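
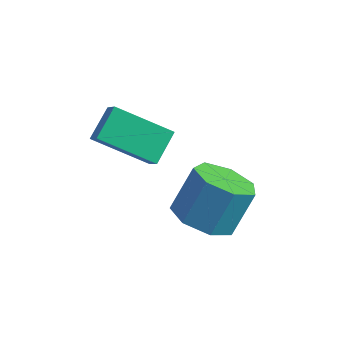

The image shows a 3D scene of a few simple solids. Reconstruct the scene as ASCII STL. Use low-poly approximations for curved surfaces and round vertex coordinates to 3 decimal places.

solid 
facet normal -0.584 0.420 -0.695
outer loop
vertex -3.719 0.523 2.732
vertex -3.783 1.473 3.359
vertex -2.196 1.2 1.862
endloop
endfacet
facet normal 0.057 -0.833 -0.550
outer loop
vertex -1.677 0.827 2.481
vertex -3.719 0.523 2.732
vertex -2.196 1.2 1.862
endloop
endfacet
facet normal -0.584 0.420 -0.695
outer loop
vertex -2.196 1.2 1.862
vertex -3.783 1.473 3.359
vertex -2.26 2.15 2.489
endloop
endfacet
facet normal 0.810 0.360 -0.463
outer loop
vertex -2.26 2.15 2.489
vertex -1.677 0.827 2.481
vertex -2.196 1.2 1.862
endloop
endfacet
facet normal -0.810 -0.360 0.463
outer loop
vertex -3.719 0.523 2.732
vertex -3.264 1.1 3.978
vertex -3.783 1.473 3.359
endloop
endfacet
facet normal 0.057 -0.833 -0.550
outer loop
vertex -3.2 0.15 3.351
vertex -3.719 0.523 2.732
vertex -1.677 0.827 2.481
endloop
endfacet
facet normal -0.810 -0.360 0.463
outer loop
vertex -3.2 0.15 3.351
vertex -3.264 1.1 3.978
vertex -3.719 0.523 2.732
endloop
endfacet
facet normal -0.057 0.833 0.550
outer loop
vertex -3.783 1.473 3.359
vertex -3.264 1.1 3.978
vertex -2.26 2.15 2.489
endloop
endfacet
facet normal 0.810 0.360 -0.463
outer loop
vertex -1.741 1.777 3.108
vertex -1.677 0.827 2.481
vertex -2.26 2.15 2.489
endloop
endfacet
facet normal -0.057 0.833 0.550
outer loop
vertex -2.26 2.15 2.489
vertex -3.264 1.1 3.978
vertex -1.741 1.777 3.108
endloop
endfacet
facet normal 0.584 -0.420 0.695
outer loop
vertex -1.741 1.777 3.108
vertex -3.2 0.15 3.351
vertex -1.677 0.827 2.481
endloop
endfacet
facet normal 0.584 -0.420 0.695
outer loop
vertex -3.264 1.1 3.978
vertex -3.2 0.15 3.351
vertex -1.741 1.777 3.108
endloop
endfacet
facet normal -0.154 -0.511 -0.845
outer loop
vertex -0.159 2.246 -0.693
vertex -0.672 1.566 -0.188
vertex -1.003 2.39 -0.626
endloop
endfacet
facet normal 0.102 0.843 -0.528
outer loop
vertex -0.159 2.246 -0.693
vertex -1.003 2.39 -0.626
vertex 0.084 3.054 0.643
endloop
endfacet
facet normal 0.102 0.843 -0.528
outer loop
vertex 0.084 3.054 0.643
vertex -1.003 2.39 -0.626
vertex -0.76 3.198 0.71
endloop
endfacet
facet normal 0.154 0.512 0.845
outer loop
vertex 0.084 3.054 0.643
vertex -0.76 3.198 0.71
vertex -0.428 2.374 1.148
endloop
endfacet
facet normal -0.154 -0.511 -0.845
outer loop
vertex -1.003 2.39 -0.626
vertex -0.672 1.566 -0.188
vertex -1.598 1.913 -0.229
endloop
endfacet
facet normal -0.705 0.656 -0.269
outer loop
vertex -1.003 2.39 -0.626
vertex -1.598 1.913 -0.229
vertex -0.76 3.198 0.71
endloop
endfacet
facet normal -0.705 0.656 -0.269
outer loop
vertex -0.76 3.198 0.71
vertex -1.598 1.913 -0.229
vertex -1.355 2.721 1.107
endloop
endfacet
facet normal 0.154 0.511 0.845
outer loop
vertex -0.76 3.198 0.71
vertex -1.355 2.721 1.107
vertex -0.428 2.374 1.148
endloop
endfacet
facet normal -0.154 -0.512 -0.845
outer loop
vertex -1.598 1.913 -0.229
vertex -0.672 1.566 -0.188
vertex -1.495 1.175 0.199
endloop
endfacet
facet normal -0.981 -0.025 0.193
outer loop
vertex -1.598 1.913 -0.229
vertex -1.495 1.175 0.199
vertex -1.355 2.721 1.107
endloop
endfacet
facet normal -0.981 -0.025 0.194
outer loop
vertex -1.355 2.721 1.107
vertex -1.495 1.175 0.199
vertex -1.252 1.983 1.534
endloop
endfacet
facet normal 0.154 0.511 0.846
outer loop
vertex -1.355 2.721 1.107
vertex -1.252 1.983 1.534
vertex -0.428 2.374 1.148
endloop
endfacet
facet normal -0.155 -0.511 -0.846
outer loop
vertex -1.495 1.175 0.199
vertex -0.672 1.566 -0.188
vertex -0.772 0.731 0.335
endloop
endfacet
facet normal -0.518 -0.687 0.510
outer loop
vertex -1.495 1.175 0.199
vertex -0.772 0.731 0.335
vertex -1.252 1.983 1.534
endloop
endfacet
facet normal -0.518 -0.687 0.510
outer loop
vertex -1.252 1.983 1.534
vertex -0.772 0.731 0.335
vertex -0.529 1.54 1.671
endloop
endfacet
facet normal 0.153 0.512 0.845
outer loop
vertex -1.252 1.983 1.534
vertex -0.529 1.54 1.671
vertex -0.428 2.374 1.148
endloop
endfacet
facet normal -0.154 -0.511 -0.846
outer loop
vertex -0.772 0.731 0.335
vertex -0.672 1.566 -0.188
vertex 0.027 0.916 0.078
endloop
endfacet
facet normal 0.335 -0.832 0.443
outer loop
vertex -0.772 0.731 0.335
vertex 0.027 0.916 0.078
vertex -0.529 1.54 1.671
endloop
endfacet
facet normal 0.335 -0.832 0.443
outer loop
vertex -0.529 1.54 1.671
vertex 0.027 0.916 0.078
vertex 0.27 1.725 1.414
endloop
endfacet
facet normal 0.153 0.512 0.845
outer loop
vertex -0.529 1.54 1.671
vertex 0.27 1.725 1.414
vertex -0.428 2.374 1.148
endloop
endfacet
facet normal -0.153 -0.511 -0.846
outer loop
vertex 0.027 0.916 0.078
vertex -0.672 1.566 -0.188
vertex 0.299 1.591 -0.379
endloop
endfacet
facet normal 0.936 -0.349 0.041
outer loop
vertex 0.027 0.916 0.078
vertex 0.299 1.591 -0.379
vertex 0.27 1.725 1.414
endloop
endfacet
facet normal 0.936 -0.351 0.041
outer loop
vertex 0.27 1.725 1.414
vertex 0.299 1.591 -0.379
vertex 0.543 2.399 0.956
endloop
endfacet
facet normal 0.154 0.512 0.845
outer loop
vertex 0.27 1.725 1.414
vertex 0.543 2.399 0.956
vertex -0.428 2.374 1.148
endloop
endfacet
facet normal -0.153 -0.512 -0.845
outer loop
vertex 0.299 1.591 -0.379
vertex -0.672 1.566 -0.188
vertex -0.159 2.246 -0.693
endloop
endfacet
facet normal 0.832 0.394 -0.391
outer loop
vertex 0.299 1.591 -0.379
vertex -0.159 2.246 -0.693
vertex 0.543 2.399 0.956
endloop
endfacet
facet normal 0.831 0.396 -0.391
outer loop
vertex 0.543 2.399 0.956
vertex -0.159 2.246 -0.693
vertex 0.084 3.054 0.643
endloop
endfacet
facet normal 0.154 0.512 0.845
outer loop
vertex 0.543 2.399 0.956
vertex 0.084 3.054 0.643
vertex -0.428 2.374 1.148
endloop
endfacet

endsolid


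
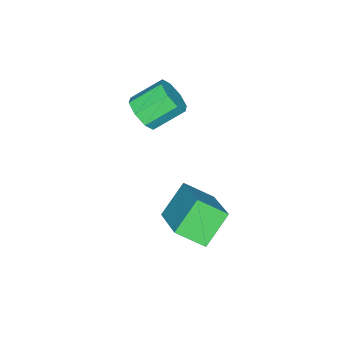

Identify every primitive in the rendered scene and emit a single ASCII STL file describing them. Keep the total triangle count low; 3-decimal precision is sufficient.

solid 
facet normal 0.604 -0.567 -0.560
outer loop
vertex -2.267 -0.301 -0.123
vertex -2.482 0.067 -0.728
vertex -1.942 0.15 -0.229
endloop
endfacet
facet normal 0.552 -0.208 0.807
outer loop
vertex -2.267 -0.301 -0.123
vertex -1.942 0.15 -0.229
vertex -3.083 0.464 0.633
endloop
endfacet
facet normal 0.553 -0.208 0.807
outer loop
vertex -3.083 0.464 0.633
vertex -1.942 0.15 -0.229
vertex -2.758 0.916 0.527
endloop
endfacet
facet normal -0.605 0.566 0.560
outer loop
vertex -3.083 0.464 0.633
vertex -2.758 0.916 0.527
vertex -3.298 0.833 0.028
endloop
endfacet
facet normal 0.605 -0.567 -0.560
outer loop
vertex -1.942 0.15 -0.229
vertex -2.482 0.067 -0.728
vertex -1.933 0.553 -0.627
endloop
endfacet
facet normal 0.797 0.416 0.439
outer loop
vertex -1.942 0.15 -0.229
vertex -1.933 0.553 -0.627
vertex -2.758 0.916 0.527
endloop
endfacet
facet normal 0.797 0.416 0.438
outer loop
vertex -2.758 0.916 0.527
vertex -1.933 0.553 -0.627
vertex -2.749 1.318 0.129
endloop
endfacet
facet normal -0.604 0.567 0.559
outer loop
vertex -2.758 0.916 0.527
vertex -2.749 1.318 0.129
vertex -3.298 0.833 0.028
endloop
endfacet
facet normal 0.604 -0.566 -0.560
outer loop
vertex -1.933 0.553 -0.627
vertex -2.482 0.067 -0.728
vertex -2.246 0.671 -1.084
endloop
endfacet
facet normal 0.574 0.797 -0.187
outer loop
vertex -1.933 0.553 -0.627
vertex -2.246 0.671 -1.084
vertex -2.749 1.318 0.129
endloop
endfacet
facet normal 0.575 0.796 -0.186
outer loop
vertex -2.749 1.318 0.129
vertex -2.246 0.671 -1.084
vertex -3.062 1.437 -0.329
endloop
endfacet
facet normal -0.604 0.567 0.560
outer loop
vertex -2.749 1.318 0.129
vertex -3.062 1.437 -0.329
vertex -3.298 0.833 0.028
endloop
endfacet
facet normal 0.604 -0.566 -0.560
outer loop
vertex -2.246 0.671 -1.084
vertex -2.482 0.067 -0.728
vertex -2.697 0.436 -1.333
endloop
endfacet
facet normal 0.017 0.711 -0.703
outer loop
vertex -2.246 0.671 -1.084
vertex -2.697 0.436 -1.333
vertex -3.062 1.437 -0.329
endloop
endfacet
facet normal 0.015 0.711 -0.703
outer loop
vertex -3.062 1.437 -0.329
vertex -2.697 0.436 -1.333
vertex -3.513 1.201 -0.577
endloop
endfacet
facet normal -0.604 0.567 0.560
outer loop
vertex -3.062 1.437 -0.329
vertex -3.513 1.201 -0.577
vertex -3.298 0.833 0.028
endloop
endfacet
facet normal 0.605 -0.566 -0.560
outer loop
vertex -2.697 0.436 -1.333
vertex -2.482 0.067 -0.728
vertex -3.022 -0.016 -1.227
endloop
endfacet
facet normal -0.553 0.208 -0.807
outer loop
vertex -2.697 0.436 -1.333
vertex -3.022 -0.016 -1.227
vertex -3.513 1.201 -0.577
endloop
endfacet
facet normal -0.552 0.208 -0.807
outer loop
vertex -3.513 1.201 -0.577
vertex -3.022 -0.016 -1.227
vertex -3.838 0.75 -0.471
endloop
endfacet
facet normal -0.604 0.567 0.560
outer loop
vertex -3.513 1.201 -0.577
vertex -3.838 0.75 -0.471
vertex -3.298 0.833 0.028
endloop
endfacet
facet normal 0.604 -0.567 -0.559
outer loop
vertex -3.022 -0.016 -1.227
vertex -2.482 0.067 -0.728
vertex -3.031 -0.418 -0.829
endloop
endfacet
facet normal -0.797 -0.416 -0.438
outer loop
vertex -3.022 -0.016 -1.227
vertex -3.031 -0.418 -0.829
vertex -3.838 0.75 -0.471
endloop
endfacet
facet normal -0.797 -0.416 -0.439
outer loop
vertex -3.838 0.75 -0.471
vertex -3.031 -0.418 -0.829
vertex -3.847 0.347 -0.073
endloop
endfacet
facet normal -0.605 0.567 0.560
outer loop
vertex -3.838 0.75 -0.471
vertex -3.847 0.347 -0.073
vertex -3.298 0.833 0.028
endloop
endfacet
facet normal 0.604 -0.567 -0.560
outer loop
vertex -3.031 -0.418 -0.829
vertex -2.482 0.067 -0.728
vertex -2.718 -0.537 -0.371
endloop
endfacet
facet normal -0.575 -0.797 0.186
outer loop
vertex -3.031 -0.418 -0.829
vertex -2.718 -0.537 -0.371
vertex -3.847 0.347 -0.073
endloop
endfacet
facet normal -0.574 -0.797 0.188
outer loop
vertex -3.847 0.347 -0.073
vertex -2.718 -0.537 -0.371
vertex -3.534 0.229 0.384
endloop
endfacet
facet normal -0.604 0.566 0.560
outer loop
vertex -3.847 0.347 -0.073
vertex -3.534 0.229 0.384
vertex -3.298 0.833 0.028
endloop
endfacet
facet normal 0.604 -0.567 -0.560
outer loop
vertex -2.718 -0.537 -0.371
vertex -2.482 0.067 -0.728
vertex -2.267 -0.301 -0.123
endloop
endfacet
facet normal -0.015 -0.710 0.704
outer loop
vertex -2.718 -0.537 -0.371
vertex -2.267 -0.301 -0.123
vertex -3.534 0.229 0.384
endloop
endfacet
facet normal -0.017 -0.712 0.702
outer loop
vertex -3.534 0.229 0.384
vertex -2.267 -0.301 -0.123
vertex -3.083 0.464 0.633
endloop
endfacet
facet normal -0.604 0.566 0.560
outer loop
vertex -3.534 0.229 0.384
vertex -3.083 0.464 0.633
vertex -3.298 0.833 0.028
endloop
endfacet
facet normal -0.600 -0.629 -0.495
outer loop
vertex -2.103 1.956 -3.292
vertex -2.536 2.901 -3.968
vertex -1.052 1.731 -4.28
endloop
endfacet
facet normal 0.349 -0.762 0.545
outer loop
vertex 0.196 3.039 -3.252
vertex -2.103 1.956 -3.292
vertex -1.052 1.731 -4.28
endloop
endfacet
facet normal -0.600 -0.629 -0.494
outer loop
vertex -1.052 1.731 -4.28
vertex -2.536 2.901 -3.968
vertex -1.485 2.675 -4.956
endloop
endfacet
facet normal 0.720 -0.155 -0.677
outer loop
vertex -1.485 2.675 -4.956
vertex 0.196 3.039 -3.252
vertex -1.052 1.731 -4.28
endloop
endfacet
facet normal -0.720 0.155 0.677
outer loop
vertex -2.103 1.956 -3.292
vertex -1.288 4.209 -2.94
vertex -2.536 2.901 -3.968
endloop
endfacet
facet normal 0.349 -0.762 0.546
outer loop
vertex -0.855 3.265 -2.264
vertex -2.103 1.956 -3.292
vertex 0.196 3.039 -3.252
endloop
endfacet
facet normal -0.720 0.155 0.677
outer loop
vertex -0.855 3.265 -2.264
vertex -1.288 4.209 -2.94
vertex -2.103 1.956 -3.292
endloop
endfacet
facet normal -0.349 0.762 -0.546
outer loop
vertex -2.536 2.901 -3.968
vertex -1.288 4.209 -2.94
vertex -1.485 2.675 -4.956
endloop
endfacet
facet normal 0.720 -0.154 -0.677
outer loop
vertex -0.237 3.984 -3.928
vertex 0.196 3.039 -3.252
vertex -1.485 2.675 -4.956
endloop
endfacet
facet normal -0.350 0.762 -0.545
outer loop
vertex -1.485 2.675 -4.956
vertex -1.288 4.209 -2.94
vertex -0.237 3.984 -3.928
endloop
endfacet
facet normal 0.600 0.629 0.495
outer loop
vertex -0.237 3.984 -3.928
vertex -0.855 3.265 -2.264
vertex 0.196 3.039 -3.252
endloop
endfacet
facet normal 0.600 0.629 0.495
outer loop
vertex -1.288 4.209 -2.94
vertex -0.855 3.265 -2.264
vertex -0.237 3.984 -3.928
endloop
endfacet

endsolid


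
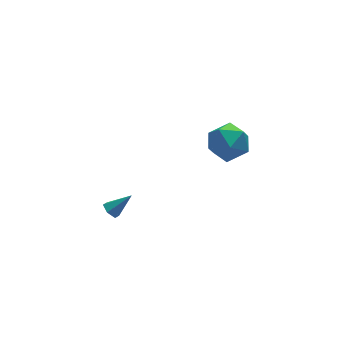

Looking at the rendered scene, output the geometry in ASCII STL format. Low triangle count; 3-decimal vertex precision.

solid 
facet normal -0.721 0.139 -0.679
outer loop
vertex -3.432 -1.205 -2.658
vertex -3.771 -1.521 -2.363
vertex -3.752 -0.979 -2.272
endloop
endfacet
facet normal 0.587 0.810 0.012
outer loop
vertex -3.432 -1.205 -2.658
vertex -3.752 -0.979 -2.272
vertex -2.749 -1.719 -1.397
endloop
endfacet
facet normal -0.720 0.139 -0.680
outer loop
vertex -3.752 -0.979 -2.272
vertex -3.771 -1.521 -2.363
vertex -4.092 -1.295 -1.977
endloop
endfacet
facet normal -0.071 0.720 0.690
outer loop
vertex -3.752 -0.979 -2.272
vertex -4.092 -1.295 -1.977
vertex -2.749 -1.719 -1.397
endloop
endfacet
facet normal -0.720 0.138 -0.680
outer loop
vertex -4.092 -1.295 -1.977
vertex -3.771 -1.521 -2.363
vertex -4.111 -1.837 -2.067
endloop
endfacet
facet normal -0.428 -0.133 0.894
outer loop
vertex -4.092 -1.295 -1.977
vertex -4.111 -1.837 -2.067
vertex -2.749 -1.719 -1.397
endloop
endfacet
facet normal -0.721 0.139 -0.679
outer loop
vertex -4.111 -1.837 -2.067
vertex -3.771 -1.521 -2.363
vertex -3.791 -2.063 -2.453
endloop
endfacet
facet normal -0.129 -0.899 0.420
outer loop
vertex -4.111 -1.837 -2.067
vertex -3.791 -2.063 -2.453
vertex -2.749 -1.719 -1.397
endloop
endfacet
facet normal -0.720 0.139 -0.680
outer loop
vertex -3.791 -2.063 -2.453
vertex -3.771 -1.521 -2.363
vertex -3.451 -1.747 -2.748
endloop
endfacet
facet normal 0.528 -0.809 -0.258
outer loop
vertex -3.791 -2.063 -2.453
vertex -3.451 -1.747 -2.748
vertex -2.749 -1.719 -1.397
endloop
endfacet
facet normal -0.720 0.138 -0.680
outer loop
vertex -3.451 -1.747 -2.748
vertex -3.771 -1.521 -2.363
vertex -3.432 -1.205 -2.658
endloop
endfacet
facet normal 0.886 0.046 -0.461
outer loop
vertex -3.451 -1.747 -2.748
vertex -3.432 -1.205 -2.658
vertex -2.749 -1.719 -1.397
endloop
endfacet
facet normal -0.201 0.733 0.650
outer loop
vertex 2.397 0.344 -0.451
vertex 2.573 -0.443 0.492
vertex 3.526 0.213 0.046
endloop
endfacet
facet normal 0.092 0.994 0.053
outer loop
vertex 2.397 0.344 -0.451
vertex 3.526 0.213 0.046
vertex 3.395 0.291 -1.186
endloop
endfacet
facet normal -0.323 0.806 -0.496
outer loop
vertex 2.397 0.344 -0.451
vertex 3.395 0.291 -1.186
vertex 2.36 -0.317 -1.5
endloop
endfacet
facet normal -0.871 0.428 -0.239
outer loop
vertex 2.397 0.344 -0.451
vertex 2.36 -0.317 -1.5
vertex 1.852 -0.771 -0.463
endloop
endfacet
facet normal -0.796 0.384 0.469
outer loop
vertex 2.397 0.344 -0.451
vertex 1.852 -0.771 -0.463
vertex 2.573 -0.443 0.492
endloop
endfacet
facet normal 0.729 0.684 -0.034
outer loop
vertex 3.395 0.291 -1.186
vertex 3.526 0.213 0.046
vertex 4.188 -0.529 -0.697
endloop
endfacet
facet normal 0.255 0.262 0.931
outer loop
vertex 3.526 0.213 0.046
vertex 2.573 -0.443 0.492
vertex 3.68 -0.983 0.34
endloop
endfacet
facet normal -0.707 -0.303 0.638
outer loop
vertex 2.573 -0.443 0.492
vertex 1.852 -0.771 -0.463
vertex 2.645 -1.591 0.026
endloop
endfacet
facet normal -0.830 -0.232 -0.508
outer loop
vertex 1.852 -0.771 -0.463
vertex 2.36 -0.317 -1.5
vertex 2.514 -1.513 -1.206
endloop
endfacet
facet normal 0.058 0.379 -0.924
outer loop
vertex 2.36 -0.317 -1.5
vertex 3.395 0.291 -1.186
vertex 3.467 -0.857 -1.652
endloop
endfacet
facet normal 0.871 -0.428 0.239
outer loop
vertex 3.643 -1.644 -0.709
vertex 4.188 -0.529 -0.697
vertex 3.68 -0.983 0.34
endloop
endfacet
facet normal 0.323 -0.806 0.496
outer loop
vertex 3.643 -1.644 -0.709
vertex 3.68 -0.983 0.34
vertex 2.645 -1.591 0.026
endloop
endfacet
facet normal -0.092 -0.994 -0.053
outer loop
vertex 3.643 -1.644 -0.709
vertex 2.645 -1.591 0.026
vertex 2.514 -1.513 -1.206
endloop
endfacet
facet normal 0.201 -0.733 -0.650
outer loop
vertex 3.643 -1.644 -0.709
vertex 2.514 -1.513 -1.206
vertex 3.467 -0.857 -1.652
endloop
endfacet
facet normal 0.796 -0.384 -0.469
outer loop
vertex 3.643 -1.644 -0.709
vertex 3.467 -0.857 -1.652
vertex 4.188 -0.529 -0.697
endloop
endfacet
facet normal 0.830 0.232 0.508
outer loop
vertex 3.68 -0.983 0.34
vertex 4.188 -0.529 -0.697
vertex 3.526 0.213 0.046
endloop
endfacet
facet normal -0.058 -0.379 0.924
outer loop
vertex 2.645 -1.591 0.026
vertex 3.68 -0.983 0.34
vertex 2.573 -0.443 0.492
endloop
endfacet
facet normal -0.729 -0.684 0.034
outer loop
vertex 2.514 -1.513 -1.206
vertex 2.645 -1.591 0.026
vertex 1.852 -0.771 -0.463
endloop
endfacet
facet normal -0.255 -0.262 -0.931
outer loop
vertex 3.467 -0.857 -1.652
vertex 2.514 -1.513 -1.206
vertex 2.36 -0.317 -1.5
endloop
endfacet
facet normal 0.707 0.303 -0.638
outer loop
vertex 4.188 -0.529 -0.697
vertex 3.467 -0.857 -1.652
vertex 3.395 0.291 -1.186
endloop
endfacet

endsolid


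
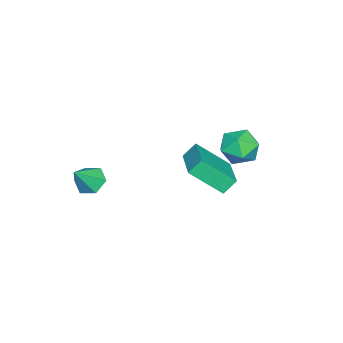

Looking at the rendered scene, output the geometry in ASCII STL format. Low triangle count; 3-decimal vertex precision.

solid 
facet normal -0.870 -0.440 -0.222
outer loop
vertex -2.115 0.363 -1.683
vertex -2.518 1.776 -2.902
vertex -1.728 -0.08 -2.324
endloop
endfacet
facet normal 0.211 -0.740 0.639
outer loop
vertex 0.178 0.884 -1.838
vertex -2.115 0.363 -1.683
vertex -1.728 -0.08 -2.324
endloop
endfacet
facet normal -0.870 -0.440 -0.222
outer loop
vertex -1.728 -0.08 -2.324
vertex -2.518 1.776 -2.902
vertex -2.131 1.334 -3.544
endloop
endfacet
facet normal 0.445 -0.509 -0.737
outer loop
vertex -2.131 1.334 -3.544
vertex 0.178 0.884 -1.838
vertex -1.728 -0.08 -2.324
endloop
endfacet
facet normal -0.445 0.509 0.737
outer loop
vertex -2.115 0.363 -1.683
vertex -0.612 2.74 -2.416
vertex -2.518 1.776 -2.902
endloop
endfacet
facet normal 0.211 -0.741 0.638
outer loop
vertex -0.209 1.326 -1.196
vertex -2.115 0.363 -1.683
vertex 0.178 0.884 -1.838
endloop
endfacet
facet normal -0.445 0.509 0.737
outer loop
vertex -0.209 1.326 -1.196
vertex -0.612 2.74 -2.416
vertex -2.115 0.363 -1.683
endloop
endfacet
facet normal -0.212 0.741 -0.638
outer loop
vertex -2.518 1.776 -2.902
vertex -0.612 2.74 -2.416
vertex -2.131 1.334 -3.544
endloop
endfacet
facet normal 0.445 -0.509 -0.737
outer loop
vertex -0.225 2.297 -3.057
vertex 0.178 0.884 -1.838
vertex -2.131 1.334 -3.544
endloop
endfacet
facet normal -0.211 0.740 -0.639
outer loop
vertex -2.131 1.334 -3.544
vertex -0.612 2.74 -2.416
vertex -0.225 2.297 -3.057
endloop
endfacet
facet normal 0.870 0.440 0.222
outer loop
vertex -0.225 2.297 -3.057
vertex -0.209 1.326 -1.196
vertex 0.178 0.884 -1.838
endloop
endfacet
facet normal 0.870 0.439 0.222
outer loop
vertex -0.612 2.74 -2.416
vertex -0.209 1.326 -1.196
vertex -0.225 2.297 -3.057
endloop
endfacet
facet normal -0.627 0.238 -0.741
outer loop
vertex 3.86 -2.369 -1.393
vertex 3.371 -2.117 -0.898
vertex 3.879 -1.66 -1.181
endloop
endfacet
facet normal 0.971 0.044 -0.235
outer loop
vertex 3.86 -2.369 -1.393
vertex 3.879 -1.66 -1.181
vertex 4.229 -2.443 0.118
endloop
endfacet
facet normal -0.627 0.238 -0.742
outer loop
vertex 3.879 -1.66 -1.181
vertex 3.371 -2.117 -0.898
vertex 3.39 -1.408 -0.687
endloop
endfacet
facet normal 0.639 0.723 0.264
outer loop
vertex 3.879 -1.66 -1.181
vertex 3.39 -1.408 -0.687
vertex 4.229 -2.443 0.118
endloop
endfacet
facet normal -0.626 0.238 -0.742
outer loop
vertex 3.39 -1.408 -0.687
vertex 3.371 -2.117 -0.898
vertex 2.881 -1.865 -0.404
endloop
endfacet
facet normal -0.067 0.578 0.813
outer loop
vertex 3.39 -1.408 -0.687
vertex 2.881 -1.865 -0.404
vertex 4.229 -2.443 0.118
endloop
endfacet
facet normal -0.626 0.238 -0.742
outer loop
vertex 2.881 -1.865 -0.404
vertex 3.371 -2.117 -0.898
vertex 2.862 -2.574 -0.615
endloop
endfacet
facet normal -0.440 -0.245 0.864
outer loop
vertex 2.881 -1.865 -0.404
vertex 2.862 -2.574 -0.615
vertex 4.229 -2.443 0.118
endloop
endfacet
facet normal -0.627 0.239 -0.742
outer loop
vertex 2.862 -2.574 -0.615
vertex 3.371 -2.117 -0.898
vertex 3.352 -2.826 -1.11
endloop
endfacet
facet normal -0.107 -0.925 0.365
outer loop
vertex 2.862 -2.574 -0.615
vertex 3.352 -2.826 -1.11
vertex 4.229 -2.443 0.118
endloop
endfacet
facet normal -0.627 0.238 -0.741
outer loop
vertex 3.352 -2.826 -1.11
vertex 3.371 -2.117 -0.898
vertex 3.86 -2.369 -1.393
endloop
endfacet
facet normal 0.599 -0.780 -0.184
outer loop
vertex 3.352 -2.826 -1.11
vertex 3.86 -2.369 -1.393
vertex 4.229 -2.443 0.118
endloop
endfacet
facet normal -0.281 0.950 -0.134
outer loop
vertex 0.586 3.912 0.036
vertex -0.223 3.741 0.518
vertex 0.558 4.038 0.985
endloop
endfacet
facet normal 0.430 0.896 -0.106
outer loop
vertex 0.586 3.912 0.036
vertex 0.558 4.038 0.985
vertex 1.32 3.624 0.579
endloop
endfacet
facet normal 0.638 0.451 -0.624
outer loop
vertex 0.586 3.912 0.036
vertex 1.32 3.624 0.579
vertex 1.009 3.072 -0.138
endloop
endfacet
facet normal 0.056 0.230 -0.972
outer loop
vertex 0.586 3.912 0.036
vertex 1.009 3.072 -0.138
vertex 0.056 3.144 -0.176
endloop
endfacet
facet normal -0.512 0.538 -0.669
outer loop
vertex 0.586 3.912 0.036
vertex 0.056 3.144 -0.176
vertex -0.223 3.741 0.518
endloop
endfacet
facet normal 0.605 0.603 0.520
outer loop
vertex 1.32 3.624 0.579
vertex 0.558 4.038 0.985
vertex 0.964 3.276 1.396
endloop
endfacet
facet normal -0.546 0.690 0.475
outer loop
vertex 0.558 4.038 0.985
vertex -0.223 3.741 0.518
vertex 0.011 3.348 1.358
endloop
endfacet
facet normal -0.920 0.024 -0.391
outer loop
vertex -0.223 3.741 0.518
vertex 0.056 3.144 -0.176
vertex -0.3 2.796 0.641
endloop
endfacet
facet normal -0.001 -0.475 -0.880
outer loop
vertex 0.056 3.144 -0.176
vertex 1.009 3.072 -0.138
vertex 0.462 2.382 0.235
endloop
endfacet
facet normal 0.941 -0.118 -0.317
outer loop
vertex 1.009 3.072 -0.138
vertex 1.32 3.624 0.579
vertex 1.243 2.679 0.702
endloop
endfacet
facet normal -0.056 -0.230 0.972
outer loop
vertex 0.434 2.508 1.184
vertex 0.964 3.276 1.396
vertex 0.011 3.348 1.358
endloop
endfacet
facet normal -0.638 -0.451 0.624
outer loop
vertex 0.434 2.508 1.184
vertex 0.011 3.348 1.358
vertex -0.3 2.796 0.641
endloop
endfacet
facet normal -0.430 -0.896 0.106
outer loop
vertex 0.434 2.508 1.184
vertex -0.3 2.796 0.641
vertex 0.462 2.382 0.235
endloop
endfacet
facet normal 0.281 -0.950 0.134
outer loop
vertex 0.434 2.508 1.184
vertex 0.462 2.382 0.235
vertex 1.243 2.679 0.702
endloop
endfacet
facet normal 0.512 -0.538 0.669
outer loop
vertex 0.434 2.508 1.184
vertex 1.243 2.679 0.702
vertex 0.964 3.276 1.396
endloop
endfacet
facet normal 0.001 0.475 0.880
outer loop
vertex 0.011 3.348 1.358
vertex 0.964 3.276 1.396
vertex 0.558 4.038 0.985
endloop
endfacet
facet normal -0.941 0.118 0.317
outer loop
vertex -0.3 2.796 0.641
vertex 0.011 3.348 1.358
vertex -0.223 3.741 0.518
endloop
endfacet
facet normal -0.605 -0.603 -0.520
outer loop
vertex 0.462 2.382 0.235
vertex -0.3 2.796 0.641
vertex 0.056 3.144 -0.176
endloop
endfacet
facet normal 0.546 -0.690 -0.475
outer loop
vertex 1.243 2.679 0.702
vertex 0.462 2.382 0.235
vertex 1.009 3.072 -0.138
endloop
endfacet
facet normal 0.920 -0.024 0.391
outer loop
vertex 0.964 3.276 1.396
vertex 1.243 2.679 0.702
vertex 1.32 3.624 0.579
endloop
endfacet

endsolid


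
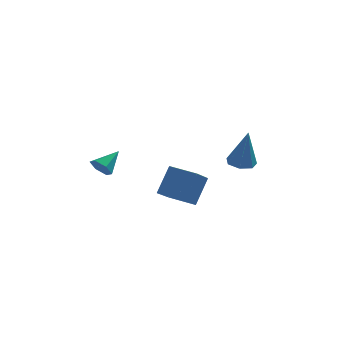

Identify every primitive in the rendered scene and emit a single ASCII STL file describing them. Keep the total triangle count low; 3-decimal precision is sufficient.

solid 
facet normal -0.142 0.073 -0.987
outer loop
vertex 3.988 1.04 0.277
vertex 3.217 1.059 0.389
vertex 3.718 1.655 0.361
endloop
endfacet
facet normal 0.906 0.369 0.210
outer loop
vertex 3.988 1.04 0.277
vertex 3.718 1.655 0.361
vertex 3.523 0.901 2.531
endloop
endfacet
facet normal -0.142 0.073 -0.987
outer loop
vertex 3.718 1.655 0.361
vertex 3.217 1.059 0.389
vertex 3.071 1.821 0.466
endloop
endfacet
facet normal 0.285 0.897 0.337
outer loop
vertex 3.718 1.655 0.361
vertex 3.071 1.821 0.466
vertex 3.523 0.901 2.531
endloop
endfacet
facet normal -0.141 0.073 -0.987
outer loop
vertex 3.071 1.821 0.466
vertex 3.217 1.059 0.389
vertex 2.533 1.413 0.513
endloop
endfacet
facet normal -0.518 0.734 0.440
outer loop
vertex 3.071 1.821 0.466
vertex 2.533 1.413 0.513
vertex 3.523 0.901 2.531
endloop
endfacet
facet normal -0.142 0.072 -0.987
outer loop
vertex 2.533 1.413 0.513
vertex 3.217 1.059 0.389
vertex 2.51 0.738 0.467
endloop
endfacet
facet normal -0.898 0.001 0.441
outer loop
vertex 2.533 1.413 0.513
vertex 2.51 0.738 0.467
vertex 3.523 0.901 2.531
endloop
endfacet
facet normal -0.142 0.073 -0.987
outer loop
vertex 2.51 0.738 0.467
vertex 3.217 1.059 0.389
vertex 3.019 0.304 0.362
endloop
endfacet
facet normal -0.569 -0.749 0.338
outer loop
vertex 2.51 0.738 0.467
vertex 3.019 0.304 0.362
vertex 3.523 0.901 2.531
endloop
endfacet
facet normal -0.142 0.073 -0.987
outer loop
vertex 3.019 0.304 0.362
vertex 3.217 1.059 0.389
vertex 3.677 0.439 0.277
endloop
endfacet
facet normal 0.222 -0.952 0.210
outer loop
vertex 3.019 0.304 0.362
vertex 3.677 0.439 0.277
vertex 3.523 0.901 2.531
endloop
endfacet
facet normal -0.142 0.073 -0.987
outer loop
vertex 3.677 0.439 0.277
vertex 3.217 1.059 0.389
vertex 3.988 1.04 0.277
endloop
endfacet
facet normal 0.878 -0.454 0.153
outer loop
vertex 3.677 0.439 0.277
vertex 3.988 1.04 0.277
vertex 3.523 0.901 2.531
endloop
endfacet
facet normal -0.663 -0.578 -0.476
outer loop
vertex -3.118 1.795 -0.485
vertex -3.641 2.181 -0.225
vertex -3.35 2.353 -0.839
endloop
endfacet
facet normal 0.875 0.059 -0.480
outer loop
vertex -3.118 1.795 -0.485
vertex -3.35 2.353 -0.839
vertex -2.679 3.019 0.465
endloop
endfacet
facet normal -0.663 -0.578 -0.476
outer loop
vertex -3.35 2.353 -0.839
vertex -3.641 2.181 -0.225
vertex -3.873 2.739 -0.579
endloop
endfacet
facet normal 0.300 0.778 -0.552
outer loop
vertex -3.35 2.353 -0.839
vertex -3.873 2.739 -0.579
vertex -2.679 3.019 0.465
endloop
endfacet
facet normal -0.663 -0.578 -0.477
outer loop
vertex -3.873 2.739 -0.579
vertex -3.641 2.181 -0.225
vertex -4.164 2.567 0.034
endloop
endfacet
facet normal -0.319 0.941 0.113
outer loop
vertex -3.873 2.739 -0.579
vertex -4.164 2.567 0.034
vertex -2.679 3.019 0.465
endloop
endfacet
facet normal -0.663 -0.578 -0.476
outer loop
vertex -4.164 2.567 0.034
vertex -3.641 2.181 -0.225
vertex -3.932 2.01 0.388
endloop
endfacet
facet normal -0.364 0.387 0.847
outer loop
vertex -4.164 2.567 0.034
vertex -3.932 2.01 0.388
vertex -2.679 3.019 0.465
endloop
endfacet
facet normal -0.664 -0.577 -0.476
outer loop
vertex -3.932 2.01 0.388
vertex -3.641 2.181 -0.225
vertex -3.409 1.623 0.128
endloop
endfacet
facet normal 0.211 -0.332 0.919
outer loop
vertex -3.932 2.01 0.388
vertex -3.409 1.623 0.128
vertex -2.679 3.019 0.465
endloop
endfacet
facet normal -0.663 -0.577 -0.477
outer loop
vertex -3.409 1.623 0.128
vertex -3.641 2.181 -0.225
vertex -3.118 1.795 -0.485
endloop
endfacet
facet normal 0.830 -0.496 0.255
outer loop
vertex -3.409 1.623 0.128
vertex -3.118 1.795 -0.485
vertex -2.679 3.019 0.465
endloop
endfacet
facet normal -0.393 -0.451 -0.802
outer loop
vertex 0.034 -2.391 -0.218
vertex -1.208 -1.583 -0.064
vertex 0.71 -1.158 -1.242
endloop
endfacet
facet normal 0.834 -0.542 -0.102
outer loop
vertex 1.388 -0.377 0.144
vertex 0.034 -2.391 -0.218
vertex 0.71 -1.158 -1.242
endloop
endfacet
facet normal -0.392 -0.452 -0.801
outer loop
vertex 0.71 -1.158 -1.242
vertex -1.208 -1.583 -0.064
vertex -0.533 -0.35 -1.089
endloop
endfacet
facet normal 0.388 0.709 -0.589
outer loop
vertex -0.533 -0.35 -1.089
vertex 1.388 -0.377 0.144
vertex 0.71 -1.158 -1.242
endloop
endfacet
facet normal -0.388 -0.709 0.589
outer loop
vertex 0.034 -2.391 -0.218
vertex -0.53 -0.802 1.322
vertex -1.208 -1.583 -0.064
endloop
endfacet
facet normal 0.834 -0.542 -0.103
outer loop
vertex 0.713 -1.61 1.169
vertex 0.034 -2.391 -0.218
vertex 1.388 -0.377 0.144
endloop
endfacet
facet normal -0.388 -0.709 0.589
outer loop
vertex 0.713 -1.61 1.169
vertex -0.53 -0.802 1.322
vertex 0.034 -2.391 -0.218
endloop
endfacet
facet normal -0.834 0.542 0.103
outer loop
vertex -1.208 -1.583 -0.064
vertex -0.53 -0.802 1.322
vertex -0.533 -0.35 -1.089
endloop
endfacet
facet normal 0.388 0.709 -0.589
outer loop
vertex 0.146 0.431 0.298
vertex 1.388 -0.377 0.144
vertex -0.533 -0.35 -1.089
endloop
endfacet
facet normal -0.834 0.542 0.103
outer loop
vertex -0.533 -0.35 -1.089
vertex -0.53 -0.802 1.322
vertex 0.146 0.431 0.298
endloop
endfacet
facet normal 0.393 0.451 0.801
outer loop
vertex 0.146 0.431 0.298
vertex 0.713 -1.61 1.169
vertex 1.388 -0.377 0.144
endloop
endfacet
facet normal 0.392 0.451 0.802
outer loop
vertex -0.53 -0.802 1.322
vertex 0.713 -1.61 1.169
vertex 0.146 0.431 0.298
endloop
endfacet

endsolid


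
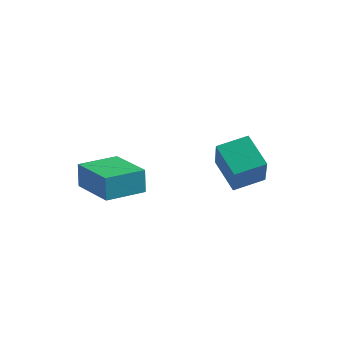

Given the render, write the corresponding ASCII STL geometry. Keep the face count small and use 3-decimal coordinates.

solid 
facet normal -0.303 0.483 -0.822
outer loop
vertex 0.362 2.165 2.329
vertex 1.087 3.104 2.614
vertex 1.443 1.56 1.575
endloop
endfacet
facet normal -0.594 -0.769 -0.234
outer loop
vertex 1.933 0.776 2.906
vertex 0.362 2.165 2.329
vertex 1.443 1.56 1.575
endloop
endfacet
facet normal -0.302 0.483 -0.822
outer loop
vertex 1.443 1.56 1.575
vertex 1.087 3.104 2.614
vertex 2.168 2.498 1.86
endloop
endfacet
facet normal 0.745 -0.418 -0.520
outer loop
vertex 2.168 2.498 1.86
vertex 1.933 0.776 2.906
vertex 1.443 1.56 1.575
endloop
endfacet
facet normal -0.745 0.417 0.520
outer loop
vertex 0.362 2.165 2.329
vertex 1.577 2.32 3.945
vertex 1.087 3.104 2.614
endloop
endfacet
facet normal -0.594 -0.769 -0.234
outer loop
vertex 0.852 1.382 3.66
vertex 0.362 2.165 2.329
vertex 1.933 0.776 2.906
endloop
endfacet
facet normal -0.745 0.418 0.520
outer loop
vertex 0.852 1.382 3.66
vertex 1.577 2.32 3.945
vertex 0.362 2.165 2.329
endloop
endfacet
facet normal 0.595 0.769 0.234
outer loop
vertex 1.087 3.104 2.614
vertex 1.577 2.32 3.945
vertex 2.168 2.498 1.86
endloop
endfacet
facet normal 0.745 -0.418 -0.520
outer loop
vertex 2.658 1.715 3.191
vertex 1.933 0.776 2.906
vertex 2.168 2.498 1.86
endloop
endfacet
facet normal 0.594 0.770 0.234
outer loop
vertex 2.168 2.498 1.86
vertex 1.577 2.32 3.945
vertex 2.658 1.715 3.191
endloop
endfacet
facet normal 0.302 -0.483 0.822
outer loop
vertex 2.658 1.715 3.191
vertex 0.852 1.382 3.66
vertex 1.933 0.776 2.906
endloop
endfacet
facet normal 0.302 -0.483 0.821
outer loop
vertex 1.577 2.32 3.945
vertex 0.852 1.382 3.66
vertex 2.658 1.715 3.191
endloop
endfacet
facet normal -0.899 0.421 -0.123
outer loop
vertex -3.031 -1.235 2.866
vertex -2.369 0.153 2.779
vertex -2.944 -1.338 1.875
endloop
endfacet
facet normal -0.430 -0.901 0.056
outer loop
vertex -1.291 -2.113 2.101
vertex -3.031 -1.235 2.866
vertex -2.944 -1.338 1.875
endloop
endfacet
facet normal -0.899 0.421 -0.122
outer loop
vertex -2.944 -1.338 1.875
vertex -2.369 0.153 2.779
vertex -2.283 0.049 1.788
endloop
endfacet
facet normal 0.087 -0.104 -0.991
outer loop
vertex -2.283 0.049 1.788
vertex -1.291 -2.113 2.101
vertex -2.944 -1.338 1.875
endloop
endfacet
facet normal -0.087 0.104 0.991
outer loop
vertex -3.031 -1.235 2.866
vertex -0.716 -0.622 3.005
vertex -2.369 0.153 2.779
endloop
endfacet
facet normal -0.430 -0.901 0.057
outer loop
vertex -1.377 -2.009 3.092
vertex -3.031 -1.235 2.866
vertex -1.291 -2.113 2.101
endloop
endfacet
facet normal -0.087 0.104 0.991
outer loop
vertex -1.377 -2.009 3.092
vertex -0.716 -0.622 3.005
vertex -3.031 -1.235 2.866
endloop
endfacet
facet normal 0.430 0.901 -0.057
outer loop
vertex -2.369 0.153 2.779
vertex -0.716 -0.622 3.005
vertex -2.283 0.049 1.788
endloop
endfacet
facet normal 0.087 -0.104 -0.991
outer loop
vertex -0.629 -0.725 2.014
vertex -1.291 -2.113 2.101
vertex -2.283 0.049 1.788
endloop
endfacet
facet normal 0.429 0.901 -0.056
outer loop
vertex -2.283 0.049 1.788
vertex -0.716 -0.622 3.005
vertex -0.629 -0.725 2.014
endloop
endfacet
facet normal 0.899 -0.421 0.122
outer loop
vertex -0.629 -0.725 2.014
vertex -1.377 -2.009 3.092
vertex -1.291 -2.113 2.101
endloop
endfacet
facet normal 0.899 -0.421 0.123
outer loop
vertex -0.716 -0.622 3.005
vertex -1.377 -2.009 3.092
vertex -0.629 -0.725 2.014
endloop
endfacet

endsolid


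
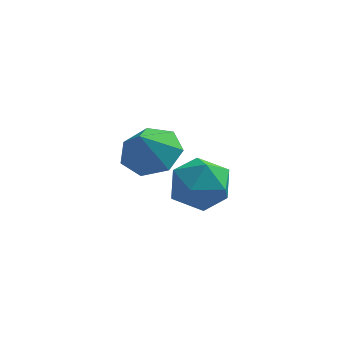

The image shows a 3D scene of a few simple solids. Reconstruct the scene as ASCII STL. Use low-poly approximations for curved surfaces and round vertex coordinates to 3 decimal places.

solid 
facet normal 0.207 0.481 -0.852
outer loop
vertex -0.782 -1.799 1.97
vertex -1.379 -2.437 1.464
vertex -1.622 -1.559 1.901
endloop
endfacet
facet normal 0.037 0.393 0.919
outer loop
vertex -0.782 -1.799 1.97
vertex -1.622 -1.559 1.901
vertex -1.641 -3.043 2.536
endloop
endfacet
facet normal 0.207 0.481 -0.852
outer loop
vertex -1.622 -1.559 1.901
vertex -1.379 -2.437 1.464
vertex -2.28 -1.98 1.503
endloop
endfacet
facet normal -0.630 0.312 0.711
outer loop
vertex -1.622 -1.559 1.901
vertex -2.28 -1.98 1.503
vertex -1.641 -3.043 2.536
endloop
endfacet
facet normal 0.208 0.482 -0.851
outer loop
vertex -2.28 -1.98 1.503
vertex -1.379 -2.437 1.464
vertex -2.259 -2.745 1.075
endloop
endfacet
facet normal -0.914 -0.217 0.342
outer loop
vertex -2.28 -1.98 1.503
vertex -2.259 -2.745 1.075
vertex -1.641 -3.043 2.536
endloop
endfacet
facet normal 0.207 0.482 -0.851
outer loop
vertex -2.259 -2.745 1.075
vertex -1.379 -2.437 1.464
vertex -1.576 -3.277 0.94
endloop
endfacet
facet normal -0.601 -0.794 0.092
outer loop
vertex -2.259 -2.745 1.075
vertex -1.576 -3.277 0.94
vertex -1.641 -3.043 2.536
endloop
endfacet
facet normal 0.207 0.482 -0.851
outer loop
vertex -1.576 -3.277 0.94
vertex -1.379 -2.437 1.464
vertex -0.745 -3.177 1.199
endloop
endfacet
facet normal 0.073 -0.986 0.148
outer loop
vertex -1.576 -3.277 0.94
vertex -0.745 -3.177 1.199
vertex -1.641 -3.043 2.536
endloop
endfacet
facet normal 0.207 0.482 -0.851
outer loop
vertex -0.745 -3.177 1.199
vertex -1.379 -2.437 1.464
vertex -0.392 -2.519 1.658
endloop
endfacet
facet normal 0.601 -0.648 0.468
outer loop
vertex -0.745 -3.177 1.199
vertex -0.392 -2.519 1.658
vertex -1.641 -3.043 2.536
endloop
endfacet
facet normal 0.207 0.481 -0.852
outer loop
vertex -0.392 -2.519 1.658
vertex -1.379 -2.437 1.464
vertex -0.782 -1.799 1.97
endloop
endfacet
facet normal 0.584 -0.035 0.811
outer loop
vertex -0.392 -2.519 1.658
vertex -0.782 -1.799 1.97
vertex -1.641 -3.043 2.536
endloop
endfacet
facet normal -1.000 0.008 -0.000
outer loop
vertex -0.993 0.504 -1.827
vertex -1.002 -0.621 -1.982
vertex -0.999 -0.192 -0.93
endloop
endfacet
facet normal -0.741 0.533 0.409
outer loop
vertex -0.993 0.504 -1.827
vertex -0.999 -0.192 -0.93
vertex -0.336 0.729 -0.929
endloop
endfacet
facet normal -0.326 0.945 0.002
outer loop
vertex -0.993 0.504 -1.827
vertex -0.336 0.729 -0.929
vertex 0.071 0.871 -1.98
endloop
endfacet
facet normal -0.328 0.676 -0.659
outer loop
vertex -0.993 0.504 -1.827
vertex 0.071 0.871 -1.98
vertex -0.342 0.036 -2.631
endloop
endfacet
facet normal -0.745 0.097 -0.660
outer loop
vertex -0.993 0.504 -1.827
vertex -0.342 0.036 -2.631
vertex -1.002 -0.621 -1.982
endloop
endfacet
facet normal -0.331 0.237 0.913
outer loop
vertex -0.336 0.729 -0.929
vertex -0.999 -0.192 -0.93
vertex 0.062 -0.256 -0.529
endloop
endfacet
facet normal -0.751 -0.611 0.251
outer loop
vertex -0.999 -0.192 -0.93
vertex -1.002 -0.621 -1.982
vertex -0.351 -1.091 -1.18
endloop
endfacet
facet normal -0.337 -0.468 -0.817
outer loop
vertex -1.002 -0.621 -1.982
vertex -0.342 0.036 -2.631
vertex 0.056 -0.949 -2.231
endloop
endfacet
facet normal 0.337 0.470 -0.816
outer loop
vertex -0.342 0.036 -2.631
vertex 0.071 0.871 -1.98
vertex 0.719 -0.028 -2.23
endloop
endfacet
facet normal 0.340 0.905 0.254
outer loop
vertex 0.071 0.871 -1.98
vertex -0.336 0.729 -0.929
vertex 0.722 0.401 -1.178
endloop
endfacet
facet normal 0.328 -0.676 0.659
outer loop
vertex 0.713 -0.724 -1.333
vertex 0.062 -0.256 -0.529
vertex -0.351 -1.091 -1.18
endloop
endfacet
facet normal 0.326 -0.945 -0.002
outer loop
vertex 0.713 -0.724 -1.333
vertex -0.351 -1.091 -1.18
vertex 0.056 -0.949 -2.231
endloop
endfacet
facet normal 0.741 -0.533 -0.409
outer loop
vertex 0.713 -0.724 -1.333
vertex 0.056 -0.949 -2.231
vertex 0.719 -0.028 -2.23
endloop
endfacet
facet normal 1.000 -0.008 0.000
outer loop
vertex 0.713 -0.724 -1.333
vertex 0.719 -0.028 -2.23
vertex 0.722 0.401 -1.178
endloop
endfacet
facet normal 0.745 -0.097 0.660
outer loop
vertex 0.713 -0.724 -1.333
vertex 0.722 0.401 -1.178
vertex 0.062 -0.256 -0.529
endloop
endfacet
facet normal -0.337 -0.470 0.816
outer loop
vertex -0.351 -1.091 -1.18
vertex 0.062 -0.256 -0.529
vertex -0.999 -0.192 -0.93
endloop
endfacet
facet normal -0.340 -0.905 -0.254
outer loop
vertex 0.056 -0.949 -2.231
vertex -0.351 -1.091 -1.18
vertex -1.002 -0.621 -1.982
endloop
endfacet
facet normal 0.331 -0.237 -0.913
outer loop
vertex 0.719 -0.028 -2.23
vertex 0.056 -0.949 -2.231
vertex -0.342 0.036 -2.631
endloop
endfacet
facet normal 0.751 0.611 -0.251
outer loop
vertex 0.722 0.401 -1.178
vertex 0.719 -0.028 -2.23
vertex 0.071 0.871 -1.98
endloop
endfacet
facet normal 0.337 0.468 0.817
outer loop
vertex 0.062 -0.256 -0.529
vertex 0.722 0.401 -1.178
vertex -0.336 0.729 -0.929
endloop
endfacet

endsolid


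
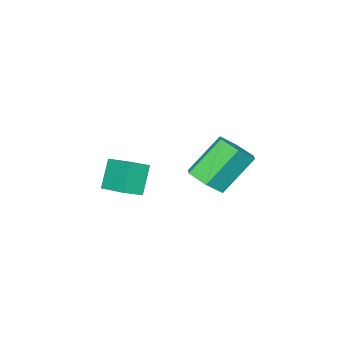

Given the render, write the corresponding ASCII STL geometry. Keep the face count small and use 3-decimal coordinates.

solid 
facet normal 0.628 -0.199 -0.752
outer loop
vertex 0.835 2.125 1.067
vertex 0.216 2.338 0.494
vertex 0.763 2.947 0.79
endloop
endfacet
facet normal 0.774 0.262 0.577
outer loop
vertex 0.835 2.125 1.067
vertex 0.763 2.947 0.79
vertex -0.377 2.508 2.519
endloop
endfacet
facet normal 0.774 0.262 0.577
outer loop
vertex -0.377 2.508 2.519
vertex 0.763 2.947 0.79
vertex -0.449 3.33 2.242
endloop
endfacet
facet normal -0.628 0.199 0.753
outer loop
vertex -0.377 2.508 2.519
vertex -0.449 3.33 2.242
vertex -0.996 2.722 1.946
endloop
endfacet
facet normal 0.628 -0.199 -0.752
outer loop
vertex 0.763 2.947 0.79
vertex 0.216 2.338 0.494
vertex 0.144 3.16 0.217
endloop
endfacet
facet normal 0.315 0.949 0.013
outer loop
vertex 0.763 2.947 0.79
vertex 0.144 3.16 0.217
vertex -0.449 3.33 2.242
endloop
endfacet
facet normal 0.315 0.949 0.013
outer loop
vertex -0.449 3.33 2.242
vertex 0.144 3.16 0.217
vertex -1.068 3.543 1.669
endloop
endfacet
facet normal -0.628 0.199 0.752
outer loop
vertex -0.449 3.33 2.242
vertex -1.068 3.543 1.669
vertex -0.996 2.722 1.946
endloop
endfacet
facet normal 0.628 -0.199 -0.753
outer loop
vertex 0.144 3.16 0.217
vertex 0.216 2.338 0.494
vertex -0.403 2.552 -0.079
endloop
endfacet
facet normal -0.458 0.687 -0.564
outer loop
vertex 0.144 3.16 0.217
vertex -0.403 2.552 -0.079
vertex -1.068 3.543 1.669
endloop
endfacet
facet normal -0.458 0.687 -0.564
outer loop
vertex -1.068 3.543 1.669
vertex -0.403 2.552 -0.079
vertex -1.615 2.935 1.373
endloop
endfacet
facet normal -0.628 0.199 0.752
outer loop
vertex -1.068 3.543 1.669
vertex -1.615 2.935 1.373
vertex -0.996 2.722 1.946
endloop
endfacet
facet normal 0.628 -0.199 -0.753
outer loop
vertex -0.403 2.552 -0.079
vertex 0.216 2.338 0.494
vertex -0.331 1.73 0.198
endloop
endfacet
facet normal -0.774 -0.262 -0.577
outer loop
vertex -0.403 2.552 -0.079
vertex -0.331 1.73 0.198
vertex -1.615 2.935 1.373
endloop
endfacet
facet normal -0.774 -0.262 -0.577
outer loop
vertex -1.615 2.935 1.373
vertex -0.331 1.73 0.198
vertex -1.543 2.113 1.65
endloop
endfacet
facet normal -0.628 0.199 0.752
outer loop
vertex -1.615 2.935 1.373
vertex -1.543 2.113 1.65
vertex -0.996 2.722 1.946
endloop
endfacet
facet normal 0.628 -0.199 -0.752
outer loop
vertex -0.331 1.73 0.198
vertex 0.216 2.338 0.494
vertex 0.288 1.517 0.771
endloop
endfacet
facet normal -0.315 -0.949 -0.013
outer loop
vertex -0.331 1.73 0.198
vertex 0.288 1.517 0.771
vertex -1.543 2.113 1.65
endloop
endfacet
facet normal -0.315 -0.949 -0.013
outer loop
vertex -1.543 2.113 1.65
vertex 0.288 1.517 0.771
vertex -0.924 1.9 2.223
endloop
endfacet
facet normal -0.628 0.199 0.752
outer loop
vertex -1.543 2.113 1.65
vertex -0.924 1.9 2.223
vertex -0.996 2.722 1.946
endloop
endfacet
facet normal 0.628 -0.199 -0.752
outer loop
vertex 0.288 1.517 0.771
vertex 0.216 2.338 0.494
vertex 0.835 2.125 1.067
endloop
endfacet
facet normal 0.458 -0.687 0.564
outer loop
vertex 0.288 1.517 0.771
vertex 0.835 2.125 1.067
vertex -0.924 1.9 2.223
endloop
endfacet
facet normal 0.458 -0.687 0.564
outer loop
vertex -0.924 1.9 2.223
vertex 0.835 2.125 1.067
vertex -0.377 2.508 2.519
endloop
endfacet
facet normal -0.628 0.199 0.753
outer loop
vertex -0.924 1.9 2.223
vertex -0.377 2.508 2.519
vertex -0.996 2.722 1.946
endloop
endfacet
facet normal -0.456 -0.217 0.863
outer loop
vertex 0.772 -1.134 0.261
vertex -0.017 -0.886 -0.093
vertex 0.529 -2.623 -0.241
endloop
endfacet
facet normal 0.877 -0.276 0.394
outer loop
vertex 1.177 -2.314 -1.467
vertex 0.772 -1.134 0.261
vertex 0.529 -2.623 -0.241
endloop
endfacet
facet normal -0.456 -0.217 0.863
outer loop
vertex 0.529 -2.623 -0.241
vertex -0.017 -0.886 -0.093
vertex -0.26 -2.375 -0.596
endloop
endfacet
facet normal -0.152 -0.936 -0.316
outer loop
vertex -0.26 -2.375 -0.596
vertex 1.177 -2.314 -1.467
vertex 0.529 -2.623 -0.241
endloop
endfacet
facet normal 0.152 0.936 0.316
outer loop
vertex 0.772 -1.134 0.261
vertex 0.631 -0.577 -1.319
vertex -0.017 -0.886 -0.093
endloop
endfacet
facet normal 0.877 -0.276 0.394
outer loop
vertex 1.42 -0.825 -0.964
vertex 0.772 -1.134 0.261
vertex 1.177 -2.314 -1.467
endloop
endfacet
facet normal 0.152 0.936 0.317
outer loop
vertex 1.42 -0.825 -0.964
vertex 0.631 -0.577 -1.319
vertex 0.772 -1.134 0.261
endloop
endfacet
facet normal -0.877 0.276 -0.394
outer loop
vertex -0.017 -0.886 -0.093
vertex 0.631 -0.577 -1.319
vertex -0.26 -2.375 -0.596
endloop
endfacet
facet normal -0.152 -0.936 -0.317
outer loop
vertex 0.388 -2.066 -1.821
vertex 1.177 -2.314 -1.467
vertex -0.26 -2.375 -0.596
endloop
endfacet
facet normal -0.877 0.276 -0.394
outer loop
vertex -0.26 -2.375 -0.596
vertex 0.631 -0.577 -1.319
vertex 0.388 -2.066 -1.821
endloop
endfacet
facet normal 0.456 0.217 -0.863
outer loop
vertex 0.388 -2.066 -1.821
vertex 1.42 -0.825 -0.964
vertex 1.177 -2.314 -1.467
endloop
endfacet
facet normal 0.456 0.216 -0.863
outer loop
vertex 0.631 -0.577 -1.319
vertex 1.42 -0.825 -0.964
vertex 0.388 -2.066 -1.821
endloop
endfacet

endsolid


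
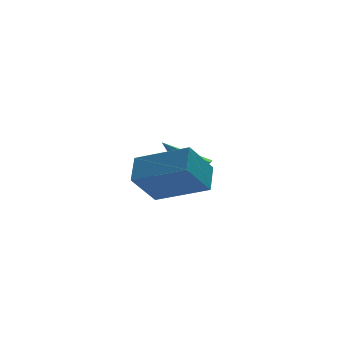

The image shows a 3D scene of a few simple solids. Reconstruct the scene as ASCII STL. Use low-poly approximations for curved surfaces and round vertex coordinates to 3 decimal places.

solid 
facet normal 0.614 -0.426 -0.664
outer loop
vertex 1.307 2.054 -1.488
vertex 1.009 2.465 -2.027
vertex 1.593 2.718 -1.649
endloop
endfacet
facet normal 0.461 0.016 0.887
outer loop
vertex 1.307 2.054 -1.488
vertex 1.593 2.718 -1.649
vertex -0.189 3.295 -0.733
endloop
endfacet
facet normal 0.614 -0.426 -0.664
outer loop
vertex 1.593 2.718 -1.649
vertex 1.009 2.465 -2.027
vertex 1.295 3.128 -2.188
endloop
endfacet
facet normal 0.452 0.812 0.368
outer loop
vertex 1.593 2.718 -1.649
vertex 1.295 3.128 -2.188
vertex -0.189 3.295 -0.733
endloop
endfacet
facet normal 0.615 -0.426 -0.663
outer loop
vertex 1.295 3.128 -2.188
vertex 1.009 2.465 -2.027
vertex 0.712 2.875 -2.566
endloop
endfacet
facet normal -0.201 0.929 -0.312
outer loop
vertex 1.295 3.128 -2.188
vertex 0.712 2.875 -2.566
vertex -0.189 3.295 -0.733
endloop
endfacet
facet normal 0.615 -0.426 -0.663
outer loop
vertex 0.712 2.875 -2.566
vertex 1.009 2.465 -2.027
vertex 0.426 2.212 -2.405
endloop
endfacet
facet normal -0.845 0.250 -0.473
outer loop
vertex 0.712 2.875 -2.566
vertex 0.426 2.212 -2.405
vertex -0.189 3.295 -0.733
endloop
endfacet
facet normal 0.615 -0.425 -0.664
outer loop
vertex 0.426 2.212 -2.405
vertex 1.009 2.465 -2.027
vertex 0.724 1.801 -1.866
endloop
endfacet
facet normal -0.836 -0.546 0.046
outer loop
vertex 0.426 2.212 -2.405
vertex 0.724 1.801 -1.866
vertex -0.189 3.295 -0.733
endloop
endfacet
facet normal 0.615 -0.425 -0.664
outer loop
vertex 0.724 1.801 -1.866
vertex 1.009 2.465 -2.027
vertex 1.307 2.054 -1.488
endloop
endfacet
facet normal -0.183 -0.663 0.726
outer loop
vertex 0.724 1.801 -1.866
vertex 1.307 2.054 -1.488
vertex -0.189 3.295 -0.733
endloop
endfacet
facet normal -0.600 -0.295 0.744
outer loop
vertex -0.696 -1.758 0.845
vertex -2.305 -0.483 0.053
vertex -1.089 -2.677 0.163
endloop
endfacet
facet normal 0.731 -0.580 0.360
outer loop
vertex -0.075 -2.177 -1.093
vertex -0.696 -1.758 0.845
vertex -1.089 -2.677 0.163
endloop
endfacet
facet normal -0.600 -0.295 0.744
outer loop
vertex -1.089 -2.677 0.163
vertex -2.305 -0.483 0.053
vertex -2.698 -1.402 -0.629
endloop
endfacet
facet normal -0.324 -0.759 -0.564
outer loop
vertex -2.698 -1.402 -0.629
vertex -0.075 -2.177 -1.093
vertex -1.089 -2.677 0.163
endloop
endfacet
facet normal 0.324 0.759 0.564
outer loop
vertex -0.696 -1.758 0.845
vertex -1.291 0.017 -1.203
vertex -2.305 -0.483 0.053
endloop
endfacet
facet normal 0.731 -0.580 0.360
outer loop
vertex 0.318 -1.258 -0.411
vertex -0.696 -1.758 0.845
vertex -0.075 -2.177 -1.093
endloop
endfacet
facet normal 0.324 0.759 0.564
outer loop
vertex 0.318 -1.258 -0.411
vertex -1.291 0.017 -1.203
vertex -0.696 -1.758 0.845
endloop
endfacet
facet normal -0.731 0.580 -0.360
outer loop
vertex -2.305 -0.483 0.053
vertex -1.291 0.017 -1.203
vertex -2.698 -1.402 -0.629
endloop
endfacet
facet normal -0.324 -0.759 -0.564
outer loop
vertex -1.684 -0.902 -1.885
vertex -0.075 -2.177 -1.093
vertex -2.698 -1.402 -0.629
endloop
endfacet
facet normal -0.731 0.580 -0.360
outer loop
vertex -2.698 -1.402 -0.629
vertex -1.291 0.017 -1.203
vertex -1.684 -0.902 -1.885
endloop
endfacet
facet normal 0.600 0.295 -0.744
outer loop
vertex -1.684 -0.902 -1.885
vertex 0.318 -1.258 -0.411
vertex -0.075 -2.177 -1.093
endloop
endfacet
facet normal 0.600 0.295 -0.744
outer loop
vertex -1.291 0.017 -1.203
vertex 0.318 -1.258 -0.411
vertex -1.684 -0.902 -1.885
endloop
endfacet

endsolid


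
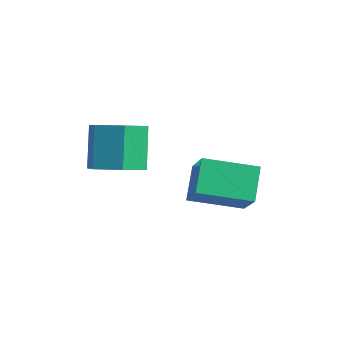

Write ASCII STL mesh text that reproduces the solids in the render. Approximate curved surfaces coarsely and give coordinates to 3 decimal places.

solid 
facet normal -0.437 0.588 0.680
outer loop
vertex 0.095 0.309 1.09
vertex 1.264 1.644 0.686
vertex -0.925 0.859 -0.041
endloop
endfacet
facet normal -0.642 -0.734 0.222
outer loop
vertex -0.344 0.076 -0.946
vertex 0.095 0.309 1.09
vertex -0.925 0.859 -0.041
endloop
endfacet
facet normal -0.437 0.589 0.680
outer loop
vertex -0.925 0.859 -0.041
vertex 1.264 1.644 0.686
vertex 0.243 2.194 -0.446
endloop
endfacet
facet normal -0.630 0.340 -0.698
outer loop
vertex 0.243 2.194 -0.446
vertex -0.344 0.076 -0.946
vertex -0.925 0.859 -0.041
endloop
endfacet
facet normal 0.630 -0.340 0.698
outer loop
vertex 0.095 0.309 1.09
vertex 1.845 0.861 -0.219
vertex 1.264 1.644 0.686
endloop
endfacet
facet normal -0.642 -0.734 0.222
outer loop
vertex 0.677 -0.474 0.186
vertex 0.095 0.309 1.09
vertex -0.344 0.076 -0.946
endloop
endfacet
facet normal 0.630 -0.339 0.699
outer loop
vertex 0.677 -0.474 0.186
vertex 1.845 0.861 -0.219
vertex 0.095 0.309 1.09
endloop
endfacet
facet normal 0.642 0.734 -0.223
outer loop
vertex 1.264 1.644 0.686
vertex 1.845 0.861 -0.219
vertex 0.243 2.194 -0.446
endloop
endfacet
facet normal -0.629 0.339 -0.699
outer loop
vertex 0.825 1.411 -1.35
vertex -0.344 0.076 -0.946
vertex 0.243 2.194 -0.446
endloop
endfacet
facet normal 0.642 0.734 -0.222
outer loop
vertex 0.243 2.194 -0.446
vertex 1.845 0.861 -0.219
vertex 0.825 1.411 -1.35
endloop
endfacet
facet normal 0.437 -0.589 -0.680
outer loop
vertex 0.825 1.411 -1.35
vertex 0.677 -0.474 0.186
vertex -0.344 0.076 -0.946
endloop
endfacet
facet normal 0.437 -0.589 -0.680
outer loop
vertex 1.845 0.861 -0.219
vertex 0.677 -0.474 0.186
vertex 0.825 1.411 -1.35
endloop
endfacet
facet normal 0.385 -0.381 -0.841
outer loop
vertex -0.364 -1.498 1.152
vertex -1.149 -1.998 1.019
vertex -1.077 -1.132 0.66
endloop
endfacet
facet normal 0.526 0.839 -0.139
outer loop
vertex -0.364 -1.498 1.152
vertex -1.077 -1.132 0.66
vertex -0.987 -0.882 2.515
endloop
endfacet
facet normal 0.527 0.839 -0.139
outer loop
vertex -0.987 -0.882 2.515
vertex -1.077 -1.132 0.66
vertex -1.699 -0.516 2.023
endloop
endfacet
facet normal -0.386 0.380 0.841
outer loop
vertex -0.987 -0.882 2.515
vertex -1.699 -0.516 2.023
vertex -1.771 -1.382 2.381
endloop
endfacet
facet normal 0.385 -0.381 -0.841
outer loop
vertex -1.077 -1.132 0.66
vertex -1.149 -1.998 1.019
vertex -1.861 -1.631 0.527
endloop
endfacet
facet normal -0.393 0.757 -0.522
outer loop
vertex -1.077 -1.132 0.66
vertex -1.861 -1.631 0.527
vertex -1.699 -0.516 2.023
endloop
endfacet
facet normal -0.394 0.757 -0.522
outer loop
vertex -1.699 -0.516 2.023
vertex -1.861 -1.631 0.527
vertex -2.484 -1.016 1.89
endloop
endfacet
facet normal -0.384 0.380 0.841
outer loop
vertex -1.699 -0.516 2.023
vertex -2.484 -1.016 1.89
vertex -1.771 -1.382 2.381
endloop
endfacet
facet normal 0.386 -0.379 -0.841
outer loop
vertex -1.861 -1.631 0.527
vertex -1.149 -1.998 1.019
vertex -1.933 -2.498 0.885
endloop
endfacet
facet normal -0.920 -0.082 -0.383
outer loop
vertex -1.861 -1.631 0.527
vertex -1.933 -2.498 0.885
vertex -2.484 -1.016 1.89
endloop
endfacet
facet normal -0.920 -0.082 -0.383
outer loop
vertex -2.484 -1.016 1.89
vertex -1.933 -2.498 0.885
vertex -2.556 -1.882 2.248
endloop
endfacet
facet normal -0.384 0.380 0.841
outer loop
vertex -2.484 -1.016 1.89
vertex -2.556 -1.882 2.248
vertex -1.771 -1.382 2.381
endloop
endfacet
facet normal 0.386 -0.380 -0.841
outer loop
vertex -1.933 -2.498 0.885
vertex -1.149 -1.998 1.019
vertex -1.221 -2.864 1.377
endloop
endfacet
facet normal -0.527 -0.839 0.138
outer loop
vertex -1.933 -2.498 0.885
vertex -1.221 -2.864 1.377
vertex -2.556 -1.882 2.248
endloop
endfacet
facet normal -0.526 -0.839 0.139
outer loop
vertex -2.556 -1.882 2.248
vertex -1.221 -2.864 1.377
vertex -1.843 -2.248 2.74
endloop
endfacet
facet normal -0.385 0.381 0.841
outer loop
vertex -2.556 -1.882 2.248
vertex -1.843 -2.248 2.74
vertex -1.771 -1.382 2.381
endloop
endfacet
facet normal 0.384 -0.380 -0.841
outer loop
vertex -1.221 -2.864 1.377
vertex -1.149 -1.998 1.019
vertex -0.436 -2.364 1.51
endloop
endfacet
facet normal 0.394 -0.757 0.522
outer loop
vertex -1.221 -2.864 1.377
vertex -0.436 -2.364 1.51
vertex -1.843 -2.248 2.74
endloop
endfacet
facet normal 0.393 -0.757 0.521
outer loop
vertex -1.843 -2.248 2.74
vertex -0.436 -2.364 1.51
vertex -1.059 -1.749 2.873
endloop
endfacet
facet normal -0.385 0.381 0.841
outer loop
vertex -1.843 -2.248 2.74
vertex -1.059 -1.749 2.873
vertex -1.771 -1.382 2.381
endloop
endfacet
facet normal 0.384 -0.380 -0.841
outer loop
vertex -0.436 -2.364 1.51
vertex -1.149 -1.998 1.019
vertex -0.364 -1.498 1.152
endloop
endfacet
facet normal 0.920 0.082 0.383
outer loop
vertex -0.436 -2.364 1.51
vertex -0.364 -1.498 1.152
vertex -1.059 -1.749 2.873
endloop
endfacet
facet normal 0.920 0.082 0.383
outer loop
vertex -1.059 -1.749 2.873
vertex -0.364 -1.498 1.152
vertex -0.987 -0.882 2.515
endloop
endfacet
facet normal -0.386 0.379 0.841
outer loop
vertex -1.059 -1.749 2.873
vertex -0.987 -0.882 2.515
vertex -1.771 -1.382 2.381
endloop
endfacet

endsolid


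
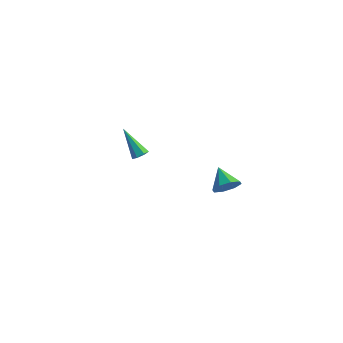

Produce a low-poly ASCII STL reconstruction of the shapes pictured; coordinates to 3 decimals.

solid 
facet normal 0.631 -0.108 -0.768
outer loop
vertex -2.526 -0.877 1.405
vertex -2.875 -1.175 1.16
vertex -2.816 -0.659 1.136
endloop
endfacet
facet normal 0.277 0.870 0.407
outer loop
vertex -2.526 -0.877 1.405
vertex -2.816 -0.659 1.136
vertex -4.125 -0.965 2.68
endloop
endfacet
facet normal 0.632 -0.108 -0.767
outer loop
vertex -2.816 -0.659 1.136
vertex -2.875 -1.175 1.16
vertex -3.15 -0.83 0.885
endloop
endfacet
facet normal -0.371 0.919 -0.132
outer loop
vertex -2.816 -0.659 1.136
vertex -3.15 -0.83 0.885
vertex -4.125 -0.965 2.68
endloop
endfacet
facet normal 0.632 -0.108 -0.767
outer loop
vertex -3.15 -0.83 0.885
vertex -2.875 -1.175 1.16
vertex -3.277 -1.261 0.841
endloop
endfacet
facet normal -0.849 0.295 -0.439
outer loop
vertex -3.15 -0.83 0.885
vertex -3.277 -1.261 0.841
vertex -4.125 -0.965 2.68
endloop
endfacet
facet normal 0.632 -0.107 -0.768
outer loop
vertex -3.277 -1.261 0.841
vertex -2.875 -1.175 1.16
vertex -3.101 -1.627 1.037
endloop
endfacet
facet normal -0.797 -0.534 -0.282
outer loop
vertex -3.277 -1.261 0.841
vertex -3.101 -1.627 1.037
vertex -4.125 -0.965 2.68
endloop
endfacet
facet normal 0.630 -0.106 -0.769
outer loop
vertex -3.101 -1.627 1.037
vertex -2.875 -1.175 1.16
vertex -2.754 -1.654 1.325
endloop
endfacet
facet normal -0.256 -0.941 0.220
outer loop
vertex -3.101 -1.627 1.037
vertex -2.754 -1.654 1.325
vertex -4.125 -0.965 2.68
endloop
endfacet
facet normal 0.632 -0.105 -0.768
outer loop
vertex -2.754 -1.654 1.325
vertex -2.875 -1.175 1.16
vertex -2.499 -1.32 1.489
endloop
endfacet
facet normal 0.370 -0.622 0.690
outer loop
vertex -2.754 -1.654 1.325
vertex -2.499 -1.32 1.489
vertex -4.125 -0.965 2.68
endloop
endfacet
facet normal 0.631 -0.107 -0.768
outer loop
vertex -2.499 -1.32 1.489
vertex -2.875 -1.175 1.16
vertex -2.526 -0.877 1.405
endloop
endfacet
facet normal 0.607 0.184 0.773
outer loop
vertex -2.499 -1.32 1.489
vertex -2.526 -0.877 1.405
vertex -4.125 -0.965 2.68
endloop
endfacet
facet normal 0.708 -0.497 -0.502
outer loop
vertex 4.698 -3.328 4.097
vertex 4.131 -3.651 3.617
vertex 4.586 -2.981 3.596
endloop
endfacet
facet normal 0.248 0.821 0.514
outer loop
vertex 4.698 -3.328 4.097
vertex 4.586 -2.981 3.596
vertex 3.189 -2.989 4.283
endloop
endfacet
facet normal 0.709 -0.497 -0.501
outer loop
vertex 4.586 -2.981 3.596
vertex 4.131 -3.651 3.617
vertex 4.208 -3.026 3.106
endloop
endfacet
facet normal -0.037 0.997 -0.063
outer loop
vertex 4.586 -2.981 3.596
vertex 4.208 -3.026 3.106
vertex 3.189 -2.989 4.283
endloop
endfacet
facet normal 0.709 -0.497 -0.501
outer loop
vertex 4.208 -3.026 3.106
vertex 4.131 -3.651 3.617
vertex 3.785 -3.438 2.916
endloop
endfacet
facet normal -0.505 0.730 -0.460
outer loop
vertex 4.208 -3.026 3.106
vertex 3.785 -3.438 2.916
vertex 3.189 -2.989 4.283
endloop
endfacet
facet normal 0.708 -0.498 -0.501
outer loop
vertex 3.785 -3.438 2.916
vertex 4.131 -3.651 3.617
vertex 3.564 -3.974 3.136
endloop
endfacet
facet normal -0.878 0.181 -0.442
outer loop
vertex 3.785 -3.438 2.916
vertex 3.564 -3.974 3.136
vertex 3.189 -2.989 4.283
endloop
endfacet
facet normal 0.708 -0.497 -0.501
outer loop
vertex 3.564 -3.974 3.136
vertex 4.131 -3.651 3.617
vertex 3.676 -4.32 3.638
endloop
endfacet
facet normal -0.942 -0.335 -0.021
outer loop
vertex 3.564 -3.974 3.136
vertex 3.676 -4.32 3.638
vertex 3.189 -2.989 4.283
endloop
endfacet
facet normal 0.708 -0.497 -0.502
outer loop
vertex 3.676 -4.32 3.638
vertex 4.131 -3.651 3.617
vertex 4.054 -4.275 4.127
endloop
endfacet
facet normal -0.657 -0.510 0.555
outer loop
vertex 3.676 -4.32 3.638
vertex 4.054 -4.275 4.127
vertex 3.189 -2.989 4.283
endloop
endfacet
facet normal 0.708 -0.497 -0.501
outer loop
vertex 4.054 -4.275 4.127
vertex 4.131 -3.651 3.617
vertex 4.477 -3.864 4.317
endloop
endfacet
facet normal -0.191 -0.244 0.951
outer loop
vertex 4.054 -4.275 4.127
vertex 4.477 -3.864 4.317
vertex 3.189 -2.989 4.283
endloop
endfacet
facet normal 0.708 -0.498 -0.501
outer loop
vertex 4.477 -3.864 4.317
vertex 4.131 -3.651 3.617
vertex 4.698 -3.328 4.097
endloop
endfacet
facet normal 0.184 0.307 0.934
outer loop
vertex 4.477 -3.864 4.317
vertex 4.698 -3.328 4.097
vertex 3.189 -2.989 4.283
endloop
endfacet

endsolid


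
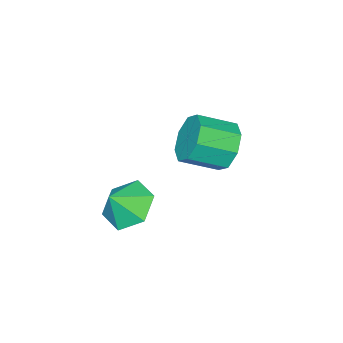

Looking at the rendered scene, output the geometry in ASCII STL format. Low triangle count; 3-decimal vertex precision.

solid 
facet normal -0.670 0.143 -0.729
outer loop
vertex 3.24 1.002 0.937
vertex 2.445 0.72 1.612
vertex 2.748 1.754 1.536
endloop
endfacet
facet normal 0.879 0.448 0.159
outer loop
vertex 3.24 1.002 0.937
vertex 2.748 1.754 1.536
vertex 3.195 0.56 2.428
endloop
endfacet
facet normal -0.670 0.143 -0.729
outer loop
vertex 2.748 1.754 1.536
vertex 2.445 0.72 1.612
vertex 1.953 1.472 2.211
endloop
endfacet
facet normal 0.352 0.641 0.682
outer loop
vertex 2.748 1.754 1.536
vertex 1.953 1.472 2.211
vertex 3.195 0.56 2.428
endloop
endfacet
facet normal -0.670 0.143 -0.729
outer loop
vertex 1.953 1.472 2.211
vertex 2.445 0.72 1.612
vertex 1.65 0.438 2.287
endloop
endfacet
facet normal -0.098 0.102 0.990
outer loop
vertex 1.953 1.472 2.211
vertex 1.65 0.438 2.287
vertex 3.195 0.56 2.428
endloop
endfacet
facet normal -0.670 0.143 -0.729
outer loop
vertex 1.65 0.438 2.287
vertex 2.445 0.72 1.612
vertex 2.142 -0.314 1.687
endloop
endfacet
facet normal -0.021 -0.632 0.775
outer loop
vertex 1.65 0.438 2.287
vertex 2.142 -0.314 1.687
vertex 3.195 0.56 2.428
endloop
endfacet
facet normal -0.670 0.143 -0.729
outer loop
vertex 2.142 -0.314 1.687
vertex 2.445 0.72 1.612
vertex 2.937 -0.032 1.012
endloop
endfacet
facet normal 0.507 -0.824 0.252
outer loop
vertex 2.142 -0.314 1.687
vertex 2.937 -0.032 1.012
vertex 3.195 0.56 2.428
endloop
endfacet
facet normal -0.670 0.143 -0.729
outer loop
vertex 2.937 -0.032 1.012
vertex 2.445 0.72 1.612
vertex 3.24 1.002 0.937
endloop
endfacet
facet normal 0.957 -0.284 -0.055
outer loop
vertex 2.937 -0.032 1.012
vertex 3.24 1.002 0.937
vertex 3.195 0.56 2.428
endloop
endfacet
facet normal -0.702 0.583 -0.409
outer loop
vertex -1.177 1.616 1.775
vertex -1.744 1.542 2.643
vertex -1.006 2.189 2.299
endloop
endfacet
facet normal 0.679 0.375 -0.631
outer loop
vertex -1.177 1.616 1.775
vertex -1.006 2.189 2.299
vertex -0.089 0.711 2.408
endloop
endfacet
facet normal 0.679 0.375 -0.632
outer loop
vertex -0.089 0.711 2.408
vertex -1.006 2.189 2.299
vertex 0.082 1.285 2.932
endloop
endfacet
facet normal 0.702 -0.583 0.409
outer loop
vertex -0.089 0.711 2.408
vertex 0.082 1.285 2.932
vertex -0.656 0.638 3.277
endloop
endfacet
facet normal -0.702 0.583 -0.408
outer loop
vertex -1.006 2.189 2.299
vertex -1.744 1.542 2.643
vertex -1.267 2.384 3.026
endloop
endfacet
facet normal 0.632 0.774 0.019
outer loop
vertex -1.006 2.189 2.299
vertex -1.267 2.384 3.026
vertex 0.082 1.285 2.932
endloop
endfacet
facet normal 0.632 0.774 0.020
outer loop
vertex 0.082 1.285 2.932
vertex -1.267 2.384 3.026
vertex -0.179 1.479 3.659
endloop
endfacet
facet normal 0.702 -0.584 0.408
outer loop
vertex 0.082 1.285 2.932
vertex -0.179 1.479 3.659
vertex -0.656 0.638 3.277
endloop
endfacet
facet normal -0.702 0.583 -0.408
outer loop
vertex -1.267 2.384 3.026
vertex -1.744 1.542 2.643
vertex -1.807 2.085 3.528
endloop
endfacet
facet normal 0.215 0.720 0.660
outer loop
vertex -1.267 2.384 3.026
vertex -1.807 2.085 3.528
vertex -0.179 1.479 3.659
endloop
endfacet
facet normal 0.215 0.721 0.659
outer loop
vertex -0.179 1.479 3.659
vertex -1.807 2.085 3.528
vertex -0.719 1.181 4.161
endloop
endfacet
facet normal 0.702 -0.584 0.408
outer loop
vertex -0.179 1.479 3.659
vertex -0.719 1.181 4.161
vertex -0.656 0.638 3.277
endloop
endfacet
facet normal -0.701 0.584 -0.408
outer loop
vertex -1.807 2.085 3.528
vertex -1.744 1.542 2.643
vertex -2.311 1.469 3.512
endloop
endfacet
facet normal -0.328 0.244 0.913
outer loop
vertex -1.807 2.085 3.528
vertex -2.311 1.469 3.512
vertex -0.719 1.181 4.161
endloop
endfacet
facet normal -0.328 0.244 0.913
outer loop
vertex -0.719 1.181 4.161
vertex -2.311 1.469 3.512
vertex -1.223 0.564 4.145
endloop
endfacet
facet normal 0.702 -0.584 0.409
outer loop
vertex -0.719 1.181 4.161
vertex -1.223 0.564 4.145
vertex -0.656 0.638 3.277
endloop
endfacet
facet normal -0.702 0.583 -0.409
outer loop
vertex -2.311 1.469 3.512
vertex -1.744 1.542 2.643
vertex -2.482 0.895 2.988
endloop
endfacet
facet normal -0.679 -0.374 0.632
outer loop
vertex -2.311 1.469 3.512
vertex -2.482 0.895 2.988
vertex -1.223 0.564 4.145
endloop
endfacet
facet normal -0.679 -0.375 0.631
outer loop
vertex -1.223 0.564 4.145
vertex -2.482 0.895 2.988
vertex -1.394 -0.009 3.621
endloop
endfacet
facet normal 0.702 -0.583 0.409
outer loop
vertex -1.223 0.564 4.145
vertex -1.394 -0.009 3.621
vertex -0.656 0.638 3.277
endloop
endfacet
facet normal -0.702 0.584 -0.408
outer loop
vertex -2.482 0.895 2.988
vertex -1.744 1.542 2.643
vertex -2.221 0.701 2.261
endloop
endfacet
facet normal -0.632 -0.775 -0.020
outer loop
vertex -2.482 0.895 2.988
vertex -2.221 0.701 2.261
vertex -1.394 -0.009 3.621
endloop
endfacet
facet normal -0.633 -0.774 -0.019
outer loop
vertex -1.394 -0.009 3.621
vertex -2.221 0.701 2.261
vertex -1.133 -0.204 2.894
endloop
endfacet
facet normal 0.702 -0.583 0.408
outer loop
vertex -1.394 -0.009 3.621
vertex -1.133 -0.204 2.894
vertex -0.656 0.638 3.277
endloop
endfacet
facet normal -0.702 0.584 -0.408
outer loop
vertex -2.221 0.701 2.261
vertex -1.744 1.542 2.643
vertex -1.681 0.999 1.759
endloop
endfacet
facet normal -0.215 -0.720 -0.659
outer loop
vertex -2.221 0.701 2.261
vertex -1.681 0.999 1.759
vertex -1.133 -0.204 2.894
endloop
endfacet
facet normal -0.215 -0.720 -0.660
outer loop
vertex -1.133 -0.204 2.894
vertex -1.681 0.999 1.759
vertex -0.593 0.095 2.392
endloop
endfacet
facet normal 0.702 -0.583 0.408
outer loop
vertex -1.133 -0.204 2.894
vertex -0.593 0.095 2.392
vertex -0.656 0.638 3.277
endloop
endfacet
facet normal -0.702 0.584 -0.409
outer loop
vertex -1.681 0.999 1.759
vertex -1.744 1.542 2.643
vertex -1.177 1.616 1.775
endloop
endfacet
facet normal 0.328 -0.244 -0.913
outer loop
vertex -1.681 0.999 1.759
vertex -1.177 1.616 1.775
vertex -0.593 0.095 2.392
endloop
endfacet
facet normal 0.328 -0.244 -0.913
outer loop
vertex -0.593 0.095 2.392
vertex -1.177 1.616 1.775
vertex -0.089 0.711 2.408
endloop
endfacet
facet normal 0.701 -0.584 0.408
outer loop
vertex -0.593 0.095 2.392
vertex -0.089 0.711 2.408
vertex -0.656 0.638 3.277
endloop
endfacet

endsolid


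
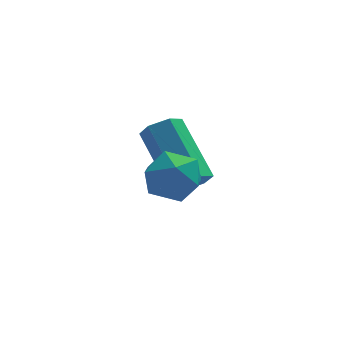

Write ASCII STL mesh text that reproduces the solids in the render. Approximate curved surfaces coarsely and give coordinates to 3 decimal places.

solid 
facet normal -0.534 -0.724 0.437
outer loop
vertex -1.18 -2.336 -0.608
vertex -0.732 -2.95 -1.078
vertex -0.429 -2.691 -0.279
endloop
endfacet
facet normal -0.460 -0.165 0.873
outer loop
vertex -1.18 -2.336 -0.608
vertex -0.429 -2.691 -0.279
vertex -0.583 -1.815 -0.195
endloop
endfacet
facet normal -0.733 0.408 0.545
outer loop
vertex -1.18 -2.336 -0.608
vertex -0.583 -1.815 -0.195
vertex -0.982 -1.532 -0.943
endloop
endfacet
facet normal -0.975 0.201 -0.094
outer loop
vertex -1.18 -2.336 -0.608
vertex -0.982 -1.532 -0.943
vertex -1.074 -2.234 -1.489
endloop
endfacet
facet normal -0.852 -0.499 -0.160
outer loop
vertex -1.18 -2.336 -0.608
vertex -1.074 -2.234 -1.489
vertex -0.732 -2.95 -1.078
endloop
endfacet
facet normal 0.238 -0.051 0.970
outer loop
vertex -0.583 -1.815 -0.195
vertex -0.429 -2.691 -0.279
vertex 0.234 -2.106 -0.411
endloop
endfacet
facet normal 0.119 -0.957 0.265
outer loop
vertex -0.429 -2.691 -0.279
vertex -0.732 -2.95 -1.078
vertex 0.142 -2.808 -0.957
endloop
endfacet
facet normal -0.396 -0.592 -0.702
outer loop
vertex -0.732 -2.95 -1.078
vertex -1.074 -2.234 -1.489
vertex -0.257 -2.525 -1.705
endloop
endfacet
facet normal -0.595 0.540 -0.595
outer loop
vertex -1.074 -2.234 -1.489
vertex -0.982 -1.532 -0.943
vertex -0.411 -1.649 -1.621
endloop
endfacet
facet normal -0.203 0.875 0.439
outer loop
vertex -0.982 -1.532 -0.943
vertex -0.583 -1.815 -0.195
vertex -0.108 -1.39 -0.822
endloop
endfacet
facet normal 0.975 -0.201 0.094
outer loop
vertex 0.34 -2.004 -1.292
vertex 0.234 -2.106 -0.411
vertex 0.142 -2.808 -0.957
endloop
endfacet
facet normal 0.733 -0.408 -0.545
outer loop
vertex 0.34 -2.004 -1.292
vertex 0.142 -2.808 -0.957
vertex -0.257 -2.525 -1.705
endloop
endfacet
facet normal 0.460 0.165 -0.873
outer loop
vertex 0.34 -2.004 -1.292
vertex -0.257 -2.525 -1.705
vertex -0.411 -1.649 -1.621
endloop
endfacet
facet normal 0.534 0.724 -0.437
outer loop
vertex 0.34 -2.004 -1.292
vertex -0.411 -1.649 -1.621
vertex -0.108 -1.39 -0.822
endloop
endfacet
facet normal 0.852 0.499 0.160
outer loop
vertex 0.34 -2.004 -1.292
vertex -0.108 -1.39 -0.822
vertex 0.234 -2.106 -0.411
endloop
endfacet
facet normal 0.595 -0.540 0.595
outer loop
vertex 0.142 -2.808 -0.957
vertex 0.234 -2.106 -0.411
vertex -0.429 -2.691 -0.279
endloop
endfacet
facet normal 0.203 -0.875 -0.439
outer loop
vertex -0.257 -2.525 -1.705
vertex 0.142 -2.808 -0.957
vertex -0.732 -2.95 -1.078
endloop
endfacet
facet normal -0.238 0.051 -0.970
outer loop
vertex -0.411 -1.649 -1.621
vertex -0.257 -2.525 -1.705
vertex -1.074 -2.234 -1.489
endloop
endfacet
facet normal -0.119 0.957 -0.265
outer loop
vertex -0.108 -1.39 -0.822
vertex -0.411 -1.649 -1.621
vertex -0.982 -1.532 -0.943
endloop
endfacet
facet normal 0.396 0.592 0.702
outer loop
vertex 0.234 -2.106 -0.411
vertex -0.108 -1.39 -0.822
vertex -0.583 -1.815 -0.195
endloop
endfacet
facet normal 0.275 -0.736 -0.618
outer loop
vertex 0.965 -0.427 -2.216
vertex 0.362 -0.476 -2.426
vertex 0.771 -0.079 -2.717
endloop
endfacet
facet normal 0.912 0.403 -0.073
outer loop
vertex 0.965 -0.427 -2.216
vertex 0.771 -0.079 -2.717
vertex 0.36 1.186 -0.863
endloop
endfacet
facet normal 0.912 0.403 -0.073
outer loop
vertex 0.36 1.186 -0.863
vertex 0.771 -0.079 -2.717
vertex 0.166 1.534 -1.365
endloop
endfacet
facet normal -0.278 0.736 0.617
outer loop
vertex 0.36 1.186 -0.863
vertex 0.166 1.534 -1.365
vertex -0.242 1.136 -1.074
endloop
endfacet
facet normal 0.276 -0.737 -0.617
outer loop
vertex 0.771 -0.079 -2.717
vertex 0.362 -0.476 -2.426
vertex 0.169 -0.129 -2.927
endloop
endfacet
facet normal 0.194 0.672 -0.715
outer loop
vertex 0.771 -0.079 -2.717
vertex 0.169 -0.129 -2.927
vertex 0.166 1.534 -1.365
endloop
endfacet
facet normal 0.194 0.672 -0.715
outer loop
vertex 0.166 1.534 -1.365
vertex 0.169 -0.129 -2.927
vertex -0.436 1.484 -1.575
endloop
endfacet
facet normal -0.277 0.736 0.618
outer loop
vertex 0.166 1.534 -1.365
vertex -0.436 1.484 -1.575
vertex -0.242 1.136 -1.074
endloop
endfacet
facet normal 0.277 -0.736 -0.617
outer loop
vertex 0.169 -0.129 -2.927
vertex 0.362 -0.476 -2.426
vertex -0.24 -0.526 -2.637
endloop
endfacet
facet normal -0.717 0.270 -0.643
outer loop
vertex 0.169 -0.129 -2.927
vertex -0.24 -0.526 -2.637
vertex -0.436 1.484 -1.575
endloop
endfacet
facet normal -0.718 0.269 -0.642
outer loop
vertex -0.436 1.484 -1.575
vertex -0.24 -0.526 -2.637
vertex -0.845 1.087 -1.284
endloop
endfacet
facet normal -0.275 0.736 0.618
outer loop
vertex -0.436 1.484 -1.575
vertex -0.845 1.087 -1.284
vertex -0.242 1.136 -1.074
endloop
endfacet
facet normal 0.278 -0.736 -0.617
outer loop
vertex -0.24 -0.526 -2.637
vertex 0.362 -0.476 -2.426
vertex -0.046 -0.874 -2.135
endloop
endfacet
facet normal -0.912 -0.403 0.073
outer loop
vertex -0.24 -0.526 -2.637
vertex -0.046 -0.874 -2.135
vertex -0.845 1.087 -1.284
endloop
endfacet
facet normal -0.912 -0.403 0.073
outer loop
vertex -0.845 1.087 -1.284
vertex -0.046 -0.874 -2.135
vertex -0.651 0.739 -0.783
endloop
endfacet
facet normal -0.275 0.736 0.618
outer loop
vertex -0.845 1.087 -1.284
vertex -0.651 0.739 -0.783
vertex -0.242 1.136 -1.074
endloop
endfacet
facet normal 0.277 -0.736 -0.618
outer loop
vertex -0.046 -0.874 -2.135
vertex 0.362 -0.476 -2.426
vertex 0.556 -0.824 -1.925
endloop
endfacet
facet normal -0.194 -0.672 0.715
outer loop
vertex -0.046 -0.874 -2.135
vertex 0.556 -0.824 -1.925
vertex -0.651 0.739 -0.783
endloop
endfacet
facet normal -0.194 -0.672 0.715
outer loop
vertex -0.651 0.739 -0.783
vertex 0.556 -0.824 -1.925
vertex -0.049 0.789 -0.573
endloop
endfacet
facet normal -0.276 0.737 0.617
outer loop
vertex -0.651 0.739 -0.783
vertex -0.049 0.789 -0.573
vertex -0.242 1.136 -1.074
endloop
endfacet
facet normal 0.275 -0.736 -0.618
outer loop
vertex 0.556 -0.824 -1.925
vertex 0.362 -0.476 -2.426
vertex 0.965 -0.427 -2.216
endloop
endfacet
facet normal 0.718 -0.269 0.642
outer loop
vertex 0.556 -0.824 -1.925
vertex 0.965 -0.427 -2.216
vertex -0.049 0.789 -0.573
endloop
endfacet
facet normal 0.717 -0.270 0.642
outer loop
vertex -0.049 0.789 -0.573
vertex 0.965 -0.427 -2.216
vertex 0.36 1.186 -0.863
endloop
endfacet
facet normal -0.277 0.736 0.617
outer loop
vertex -0.049 0.789 -0.573
vertex 0.36 1.186 -0.863
vertex -0.242 1.136 -1.074
endloop
endfacet

endsolid
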